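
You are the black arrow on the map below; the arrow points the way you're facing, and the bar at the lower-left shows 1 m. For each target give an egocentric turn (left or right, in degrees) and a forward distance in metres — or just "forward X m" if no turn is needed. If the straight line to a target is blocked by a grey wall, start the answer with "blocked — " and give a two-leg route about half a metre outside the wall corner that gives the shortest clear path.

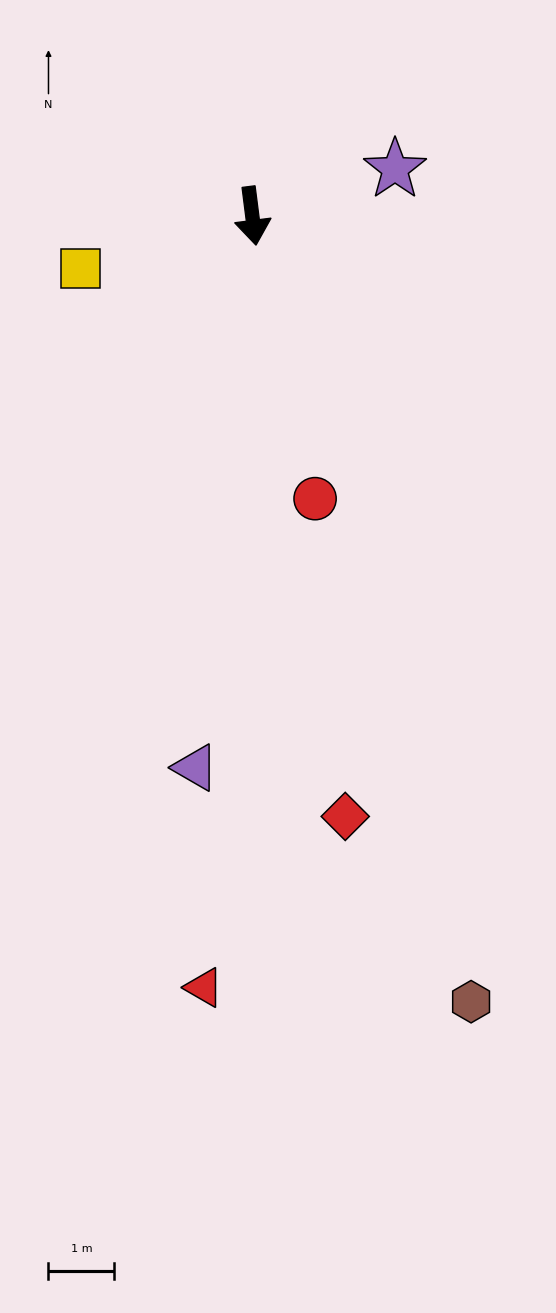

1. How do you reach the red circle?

turn left 5°, forward 4.4 m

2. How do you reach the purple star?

turn left 101°, forward 2.3 m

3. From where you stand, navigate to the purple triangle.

turn right 13°, forward 8.4 m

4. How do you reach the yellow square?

turn right 80°, forward 2.7 m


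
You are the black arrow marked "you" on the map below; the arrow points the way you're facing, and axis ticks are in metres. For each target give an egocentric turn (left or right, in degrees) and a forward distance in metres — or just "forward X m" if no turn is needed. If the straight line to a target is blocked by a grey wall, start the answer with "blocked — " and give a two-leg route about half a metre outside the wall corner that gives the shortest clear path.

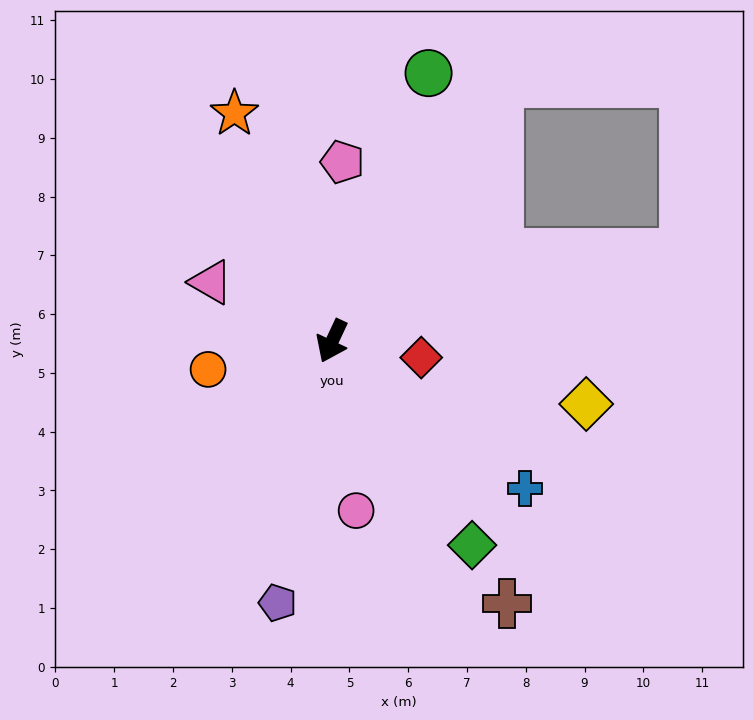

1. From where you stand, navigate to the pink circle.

turn left 33°, forward 2.9 m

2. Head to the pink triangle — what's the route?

turn right 91°, forward 2.3 m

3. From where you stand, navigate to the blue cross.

turn left 78°, forward 4.1 m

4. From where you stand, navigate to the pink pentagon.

turn right 158°, forward 3.1 m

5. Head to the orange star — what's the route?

turn right 132°, forward 4.2 m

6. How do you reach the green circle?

turn right 175°, forward 4.8 m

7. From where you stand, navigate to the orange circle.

turn right 52°, forward 2.2 m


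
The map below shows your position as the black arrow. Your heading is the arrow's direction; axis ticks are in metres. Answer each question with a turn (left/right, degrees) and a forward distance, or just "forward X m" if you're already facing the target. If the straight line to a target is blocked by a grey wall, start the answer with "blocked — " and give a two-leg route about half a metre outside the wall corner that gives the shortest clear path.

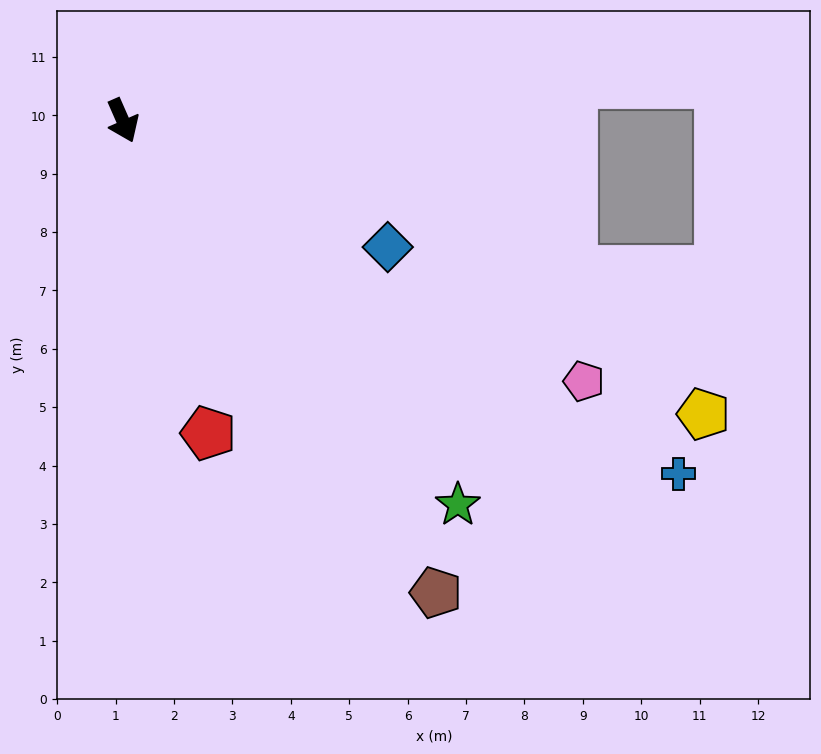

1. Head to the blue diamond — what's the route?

turn left 41°, forward 5.0 m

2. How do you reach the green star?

turn left 17°, forward 8.7 m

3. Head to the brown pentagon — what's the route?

turn left 10°, forward 9.7 m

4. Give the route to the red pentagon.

turn right 8°, forward 5.5 m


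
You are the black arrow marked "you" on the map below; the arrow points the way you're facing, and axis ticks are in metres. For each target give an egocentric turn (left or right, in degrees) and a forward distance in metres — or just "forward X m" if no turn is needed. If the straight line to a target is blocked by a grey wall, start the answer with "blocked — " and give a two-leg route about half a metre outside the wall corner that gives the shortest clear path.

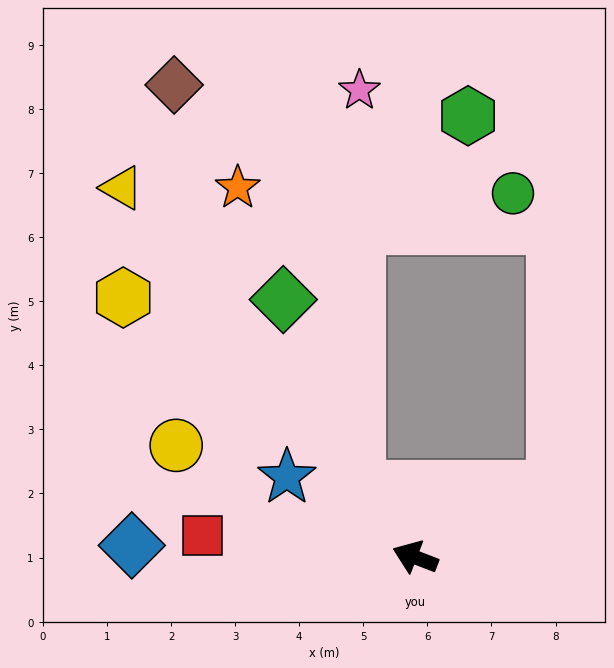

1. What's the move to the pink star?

blocked — turn right 29°, forward 1.4 m, then turn right 40°, forward 6.2 m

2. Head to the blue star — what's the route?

turn right 11°, forward 2.4 m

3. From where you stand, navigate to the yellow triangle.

turn right 30°, forward 7.4 m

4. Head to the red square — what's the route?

turn left 15°, forward 3.3 m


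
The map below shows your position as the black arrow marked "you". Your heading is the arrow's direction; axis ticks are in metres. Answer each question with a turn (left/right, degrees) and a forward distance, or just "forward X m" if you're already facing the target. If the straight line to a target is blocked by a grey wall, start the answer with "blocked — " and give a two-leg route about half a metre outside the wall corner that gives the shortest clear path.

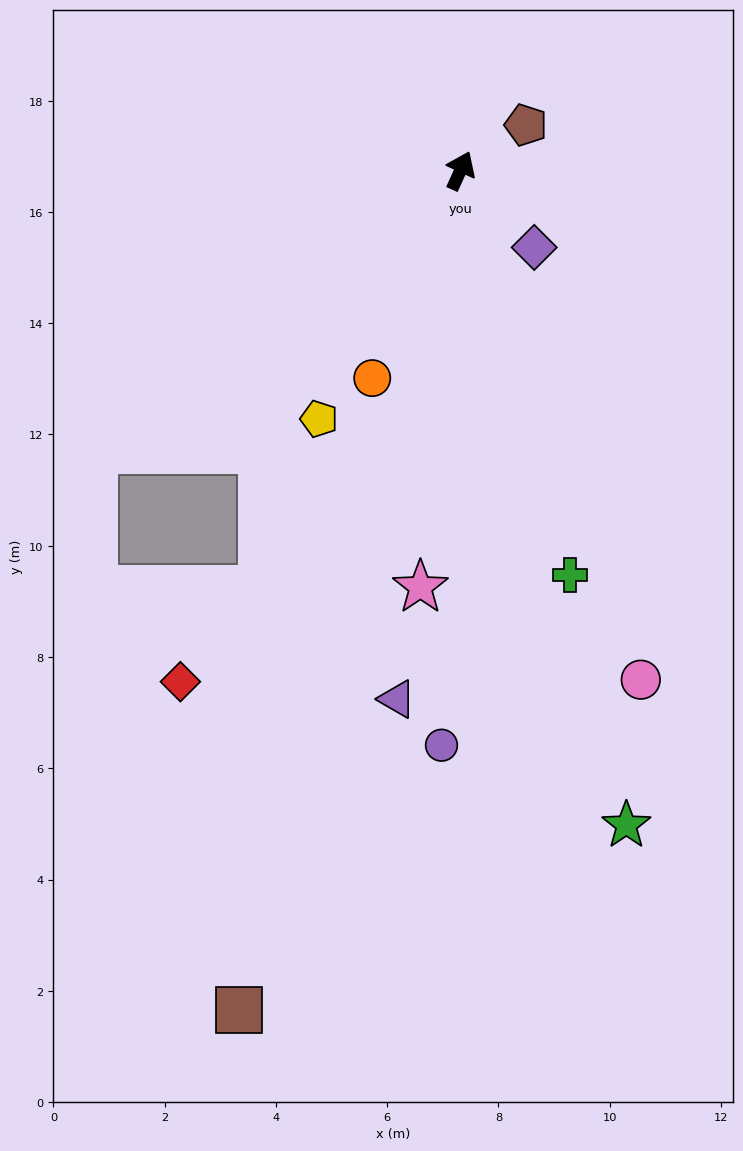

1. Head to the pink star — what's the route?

turn right 161°, forward 7.5 m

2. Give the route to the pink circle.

turn right 136°, forward 9.7 m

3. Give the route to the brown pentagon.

turn right 31°, forward 1.4 m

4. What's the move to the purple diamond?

turn right 112°, forward 1.9 m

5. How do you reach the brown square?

turn right 170°, forward 15.6 m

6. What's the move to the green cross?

turn right 140°, forward 7.5 m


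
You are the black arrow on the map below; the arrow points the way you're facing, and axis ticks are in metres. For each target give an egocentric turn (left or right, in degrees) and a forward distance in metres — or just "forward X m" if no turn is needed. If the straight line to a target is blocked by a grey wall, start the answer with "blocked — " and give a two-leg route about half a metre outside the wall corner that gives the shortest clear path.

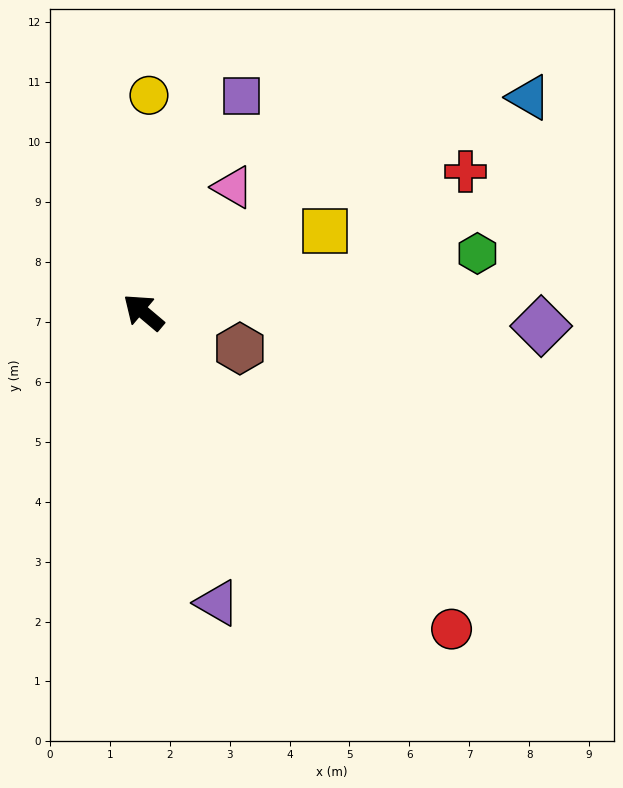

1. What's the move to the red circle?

turn left 174°, forward 7.4 m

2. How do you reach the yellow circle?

turn right 51°, forward 3.6 m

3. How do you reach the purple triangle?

turn left 144°, forward 5.0 m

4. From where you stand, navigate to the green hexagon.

turn right 130°, forward 5.7 m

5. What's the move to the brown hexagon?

turn right 160°, forward 1.7 m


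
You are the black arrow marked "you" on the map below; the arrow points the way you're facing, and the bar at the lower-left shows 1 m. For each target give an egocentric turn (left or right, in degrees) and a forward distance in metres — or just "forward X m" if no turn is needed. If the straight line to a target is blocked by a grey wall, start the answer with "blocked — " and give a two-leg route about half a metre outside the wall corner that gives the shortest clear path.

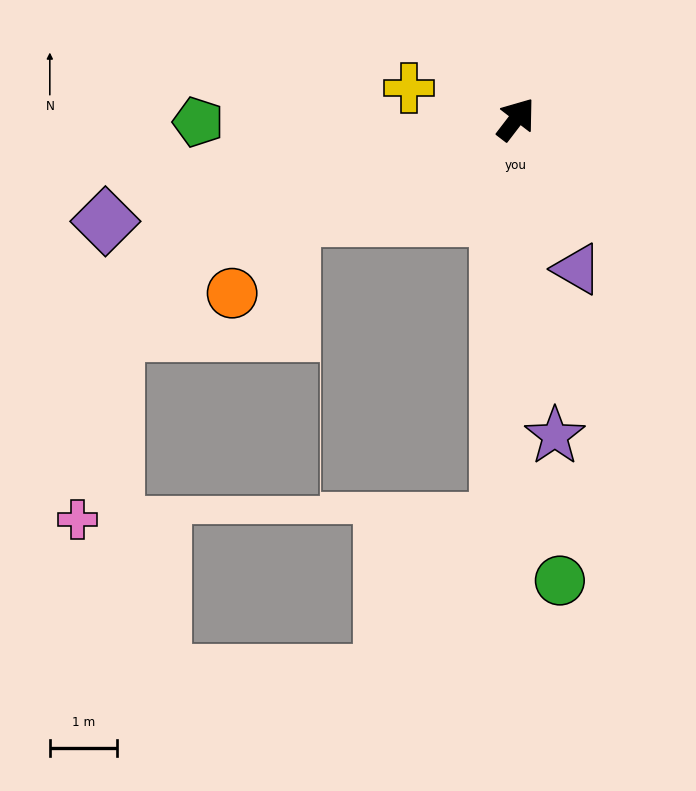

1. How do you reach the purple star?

turn right 136°, forward 4.8 m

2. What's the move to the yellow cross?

turn left 111°, forward 1.7 m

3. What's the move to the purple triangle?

turn right 120°, forward 2.4 m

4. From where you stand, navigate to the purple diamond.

turn left 141°, forward 6.3 m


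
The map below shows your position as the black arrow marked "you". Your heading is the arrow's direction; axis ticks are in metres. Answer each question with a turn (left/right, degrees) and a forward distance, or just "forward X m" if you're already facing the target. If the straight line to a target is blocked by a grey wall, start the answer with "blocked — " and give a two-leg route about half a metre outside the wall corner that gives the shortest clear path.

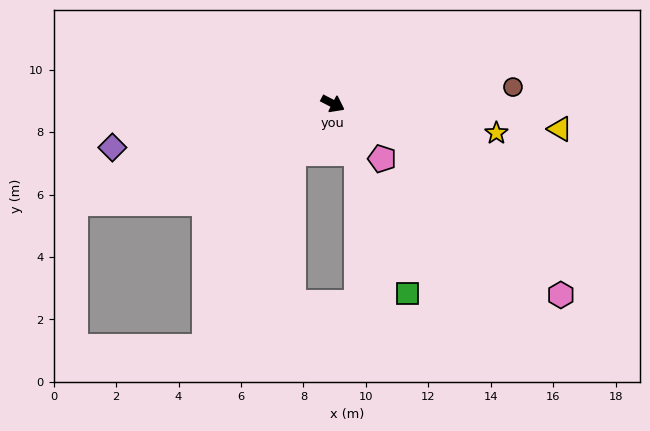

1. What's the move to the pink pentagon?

turn right 21°, forward 2.4 m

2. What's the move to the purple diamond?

turn right 141°, forward 7.2 m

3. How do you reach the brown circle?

turn left 33°, forward 5.8 m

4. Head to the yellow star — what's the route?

turn left 17°, forward 5.3 m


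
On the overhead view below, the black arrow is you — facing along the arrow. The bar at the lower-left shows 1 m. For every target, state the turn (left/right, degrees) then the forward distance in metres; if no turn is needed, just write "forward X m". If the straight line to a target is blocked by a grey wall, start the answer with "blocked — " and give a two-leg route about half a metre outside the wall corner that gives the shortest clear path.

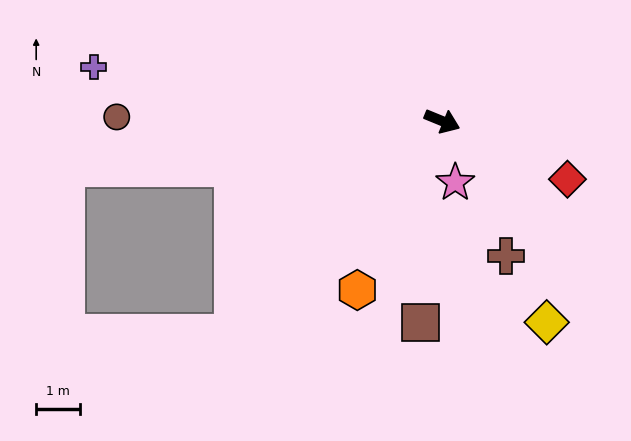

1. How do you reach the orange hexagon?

turn right 94°, forward 4.3 m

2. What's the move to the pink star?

turn right 56°, forward 1.4 m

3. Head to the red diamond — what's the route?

turn right 3°, forward 3.2 m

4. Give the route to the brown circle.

turn right 158°, forward 7.4 m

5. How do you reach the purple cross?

turn right 167°, forward 8.1 m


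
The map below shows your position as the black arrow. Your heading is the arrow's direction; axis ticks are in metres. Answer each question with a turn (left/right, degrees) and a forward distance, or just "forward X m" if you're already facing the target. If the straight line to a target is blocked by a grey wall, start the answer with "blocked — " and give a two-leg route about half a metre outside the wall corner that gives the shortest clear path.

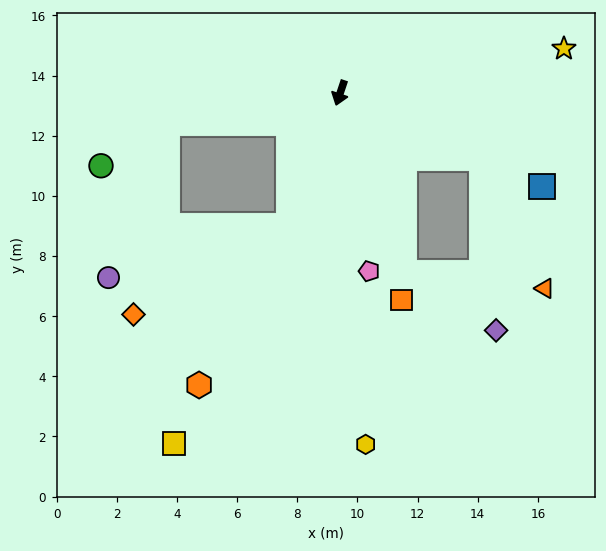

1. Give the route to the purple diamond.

blocked — turn left 38°, forward 6.3 m, then turn left 38°, forward 3.6 m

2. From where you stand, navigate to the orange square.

turn left 35°, forward 7.2 m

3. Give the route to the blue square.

turn left 84°, forward 7.4 m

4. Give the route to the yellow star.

turn left 120°, forward 7.6 m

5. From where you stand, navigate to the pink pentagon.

turn left 28°, forward 6.0 m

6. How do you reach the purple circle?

blocked — turn right 3°, forward 4.7 m, then turn right 52°, forward 6.2 m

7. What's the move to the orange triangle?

blocked — turn left 84°, forward 5.2 m, then turn right 39°, forward 4.8 m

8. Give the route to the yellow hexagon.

turn left 23°, forward 11.7 m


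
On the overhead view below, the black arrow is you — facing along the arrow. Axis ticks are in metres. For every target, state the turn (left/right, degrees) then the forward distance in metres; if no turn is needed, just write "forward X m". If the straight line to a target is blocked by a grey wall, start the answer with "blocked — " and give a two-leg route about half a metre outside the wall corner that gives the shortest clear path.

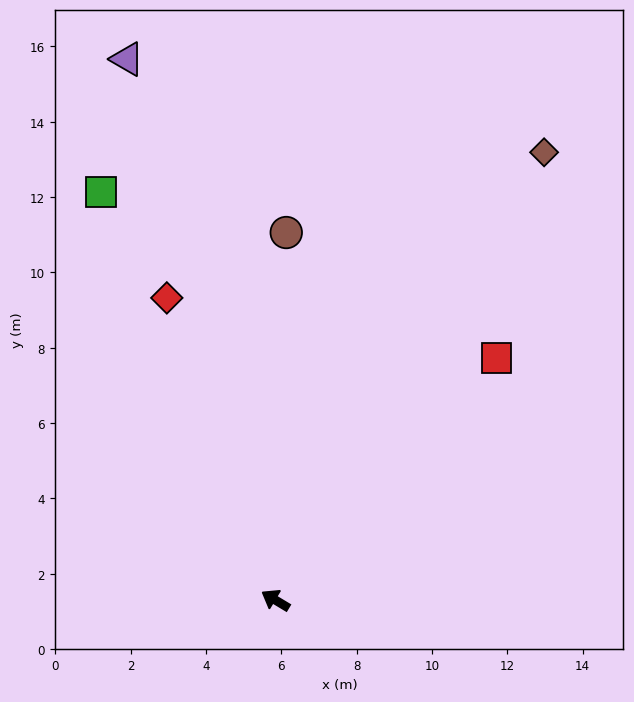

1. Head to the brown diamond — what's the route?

turn right 90°, forward 13.9 m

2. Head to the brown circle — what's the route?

turn right 61°, forward 9.8 m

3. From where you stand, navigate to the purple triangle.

turn right 44°, forward 14.9 m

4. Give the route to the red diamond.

turn right 39°, forward 8.5 m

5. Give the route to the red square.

turn right 101°, forward 8.7 m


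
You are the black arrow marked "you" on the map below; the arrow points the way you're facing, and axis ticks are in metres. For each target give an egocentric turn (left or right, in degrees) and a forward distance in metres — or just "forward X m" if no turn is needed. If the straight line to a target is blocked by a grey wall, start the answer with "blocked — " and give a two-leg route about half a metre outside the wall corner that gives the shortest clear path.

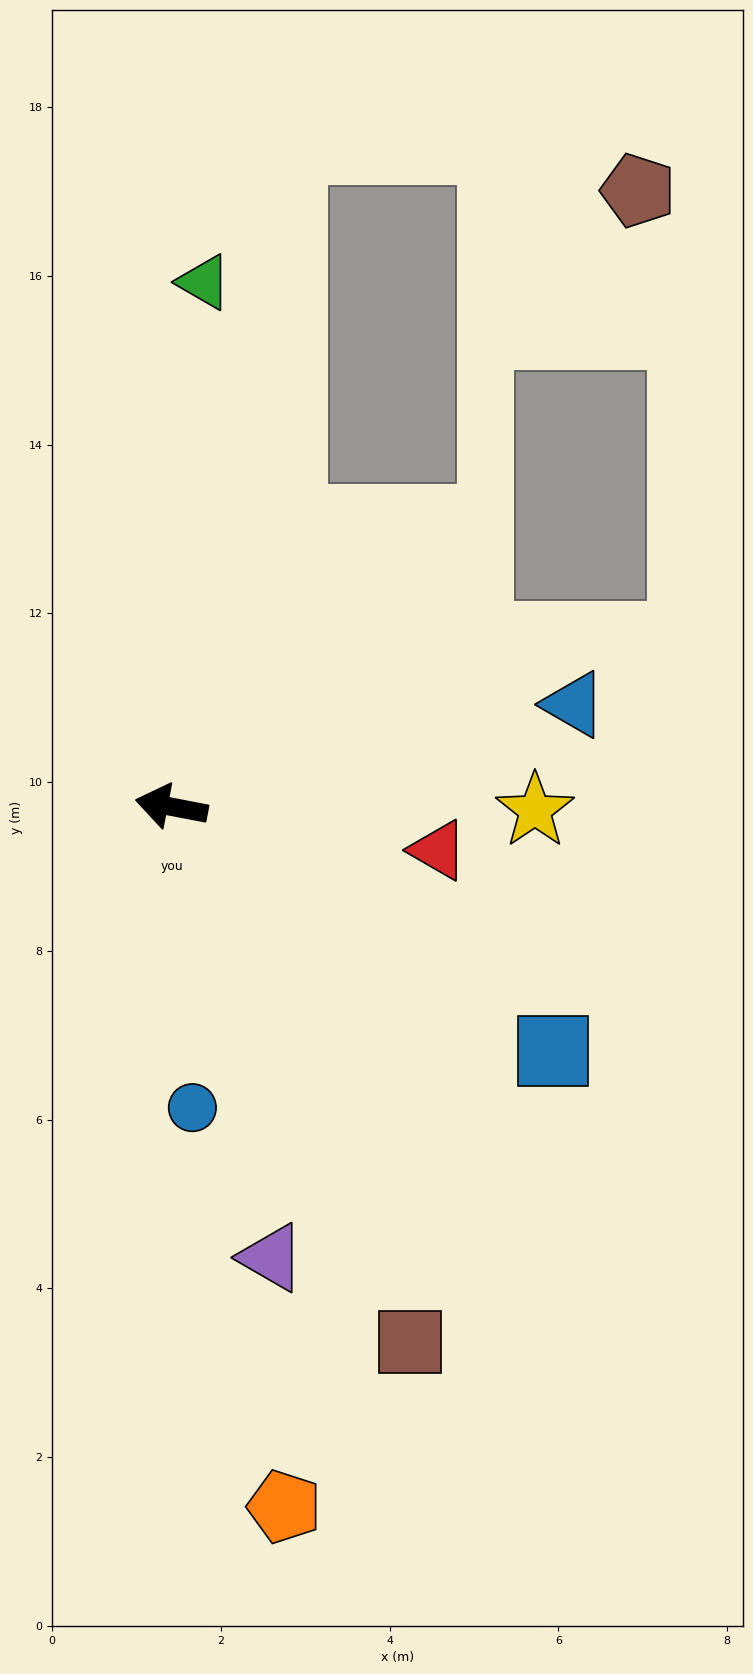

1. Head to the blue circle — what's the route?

turn left 105°, forward 3.6 m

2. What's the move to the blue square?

turn left 158°, forward 5.4 m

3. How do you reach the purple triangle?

turn left 113°, forward 5.5 m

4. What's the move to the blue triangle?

turn right 155°, forward 4.9 m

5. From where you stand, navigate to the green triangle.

turn right 83°, forward 6.2 m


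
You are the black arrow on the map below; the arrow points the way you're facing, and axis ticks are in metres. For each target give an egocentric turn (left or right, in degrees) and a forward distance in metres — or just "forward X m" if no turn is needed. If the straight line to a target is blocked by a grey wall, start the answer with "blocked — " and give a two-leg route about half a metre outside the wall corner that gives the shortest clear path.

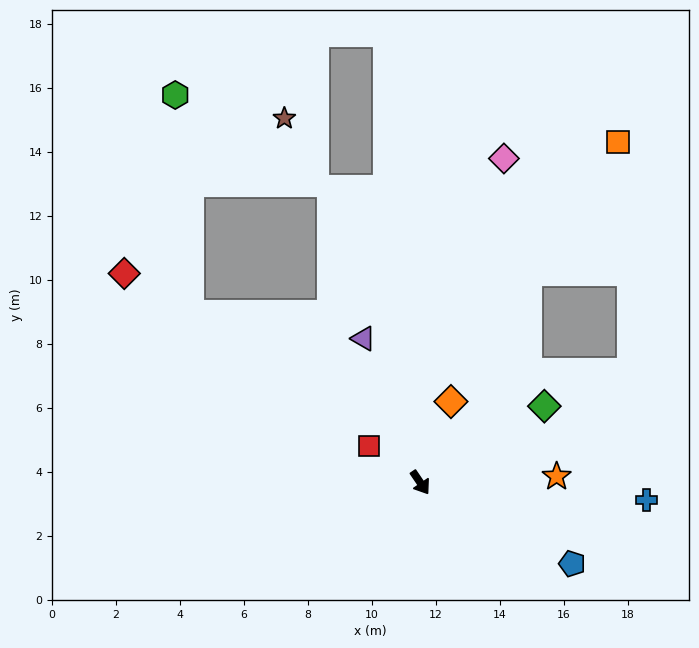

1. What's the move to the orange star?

turn left 58°, forward 4.3 m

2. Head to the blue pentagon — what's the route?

turn left 28°, forward 5.4 m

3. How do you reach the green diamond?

turn left 87°, forward 4.6 m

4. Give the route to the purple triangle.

turn left 167°, forward 4.8 m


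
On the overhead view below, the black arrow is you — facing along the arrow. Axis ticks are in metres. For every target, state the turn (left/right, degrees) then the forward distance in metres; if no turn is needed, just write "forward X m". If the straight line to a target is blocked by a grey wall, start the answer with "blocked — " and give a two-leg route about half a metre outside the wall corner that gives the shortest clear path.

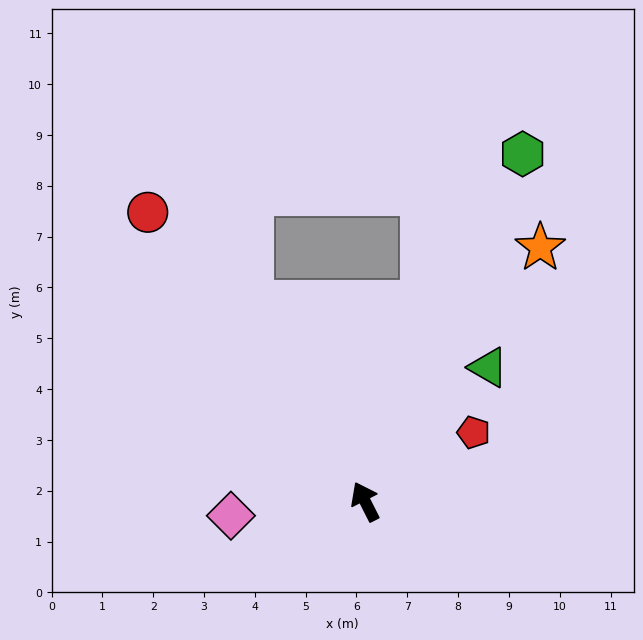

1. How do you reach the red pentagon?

turn right 84°, forward 2.5 m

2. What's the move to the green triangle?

turn right 69°, forward 3.6 m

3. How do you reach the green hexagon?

turn right 51°, forward 7.5 m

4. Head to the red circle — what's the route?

turn left 10°, forward 7.1 m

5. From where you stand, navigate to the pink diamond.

turn left 69°, forward 2.7 m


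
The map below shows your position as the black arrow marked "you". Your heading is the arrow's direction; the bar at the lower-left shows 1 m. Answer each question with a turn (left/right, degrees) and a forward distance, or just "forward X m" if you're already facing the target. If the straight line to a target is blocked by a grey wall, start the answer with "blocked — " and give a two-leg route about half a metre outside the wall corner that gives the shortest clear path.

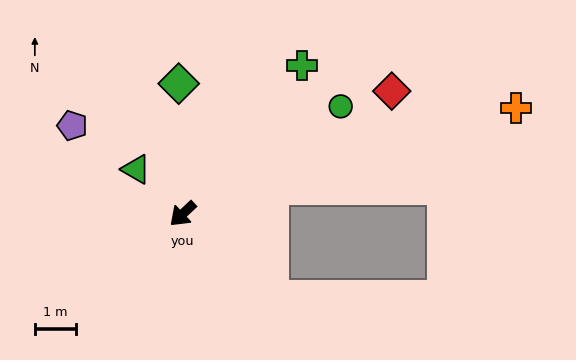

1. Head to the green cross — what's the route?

turn right 172°, forward 4.6 m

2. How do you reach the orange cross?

turn left 154°, forward 8.5 m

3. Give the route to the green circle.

turn left 171°, forward 4.7 m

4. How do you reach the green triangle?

turn right 87°, forward 1.6 m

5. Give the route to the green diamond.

turn right 131°, forward 3.2 m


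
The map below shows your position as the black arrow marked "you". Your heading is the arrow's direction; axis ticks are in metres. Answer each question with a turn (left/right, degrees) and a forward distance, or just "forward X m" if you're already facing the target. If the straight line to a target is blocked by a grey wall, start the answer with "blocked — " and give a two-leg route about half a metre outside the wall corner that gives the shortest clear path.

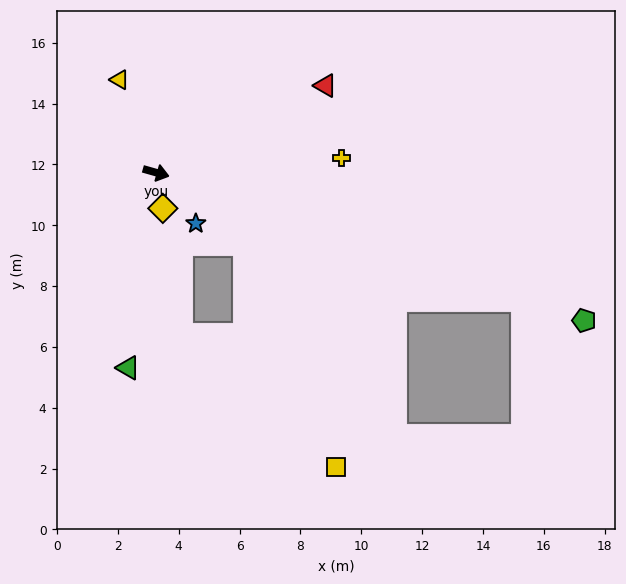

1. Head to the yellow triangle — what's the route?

turn left 127°, forward 3.3 m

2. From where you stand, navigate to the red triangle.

turn left 43°, forward 6.3 m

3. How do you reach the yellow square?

blocked — turn right 22°, forward 3.8 m, then turn right 30°, forward 7.9 m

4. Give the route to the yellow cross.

turn left 20°, forward 6.1 m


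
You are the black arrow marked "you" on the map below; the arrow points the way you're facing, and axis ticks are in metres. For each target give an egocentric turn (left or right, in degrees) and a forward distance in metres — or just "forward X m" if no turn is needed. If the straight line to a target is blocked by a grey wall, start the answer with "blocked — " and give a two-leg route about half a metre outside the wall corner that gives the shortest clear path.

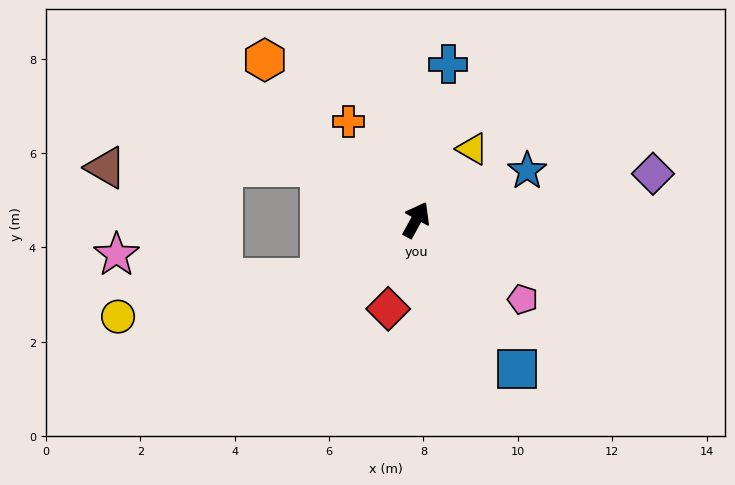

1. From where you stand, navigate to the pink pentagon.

turn right 98°, forward 2.8 m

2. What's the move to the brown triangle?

blocked — turn left 90°, forward 2.3 m, then turn left 29°, forward 4.5 m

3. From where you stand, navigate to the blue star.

turn right 37°, forward 2.6 m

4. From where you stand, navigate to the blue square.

turn right 117°, forward 3.8 m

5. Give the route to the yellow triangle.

turn right 10°, forward 1.9 m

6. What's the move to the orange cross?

turn left 63°, forward 2.5 m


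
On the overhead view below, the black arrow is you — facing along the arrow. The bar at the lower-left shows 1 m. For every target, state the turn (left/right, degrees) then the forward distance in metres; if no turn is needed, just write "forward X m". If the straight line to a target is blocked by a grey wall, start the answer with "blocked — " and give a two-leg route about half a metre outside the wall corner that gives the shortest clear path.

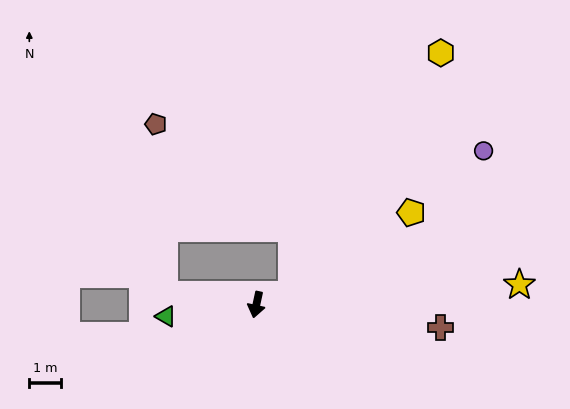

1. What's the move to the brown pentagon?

blocked — turn right 84°, forward 2.9 m, then turn right 81°, forward 5.3 m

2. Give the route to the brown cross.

turn left 95°, forward 5.8 m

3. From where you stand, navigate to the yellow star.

turn left 107°, forward 8.3 m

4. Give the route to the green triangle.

turn right 70°, forward 2.9 m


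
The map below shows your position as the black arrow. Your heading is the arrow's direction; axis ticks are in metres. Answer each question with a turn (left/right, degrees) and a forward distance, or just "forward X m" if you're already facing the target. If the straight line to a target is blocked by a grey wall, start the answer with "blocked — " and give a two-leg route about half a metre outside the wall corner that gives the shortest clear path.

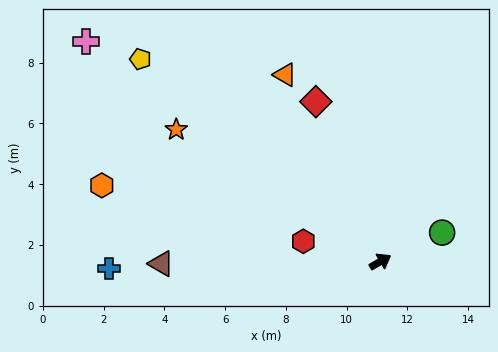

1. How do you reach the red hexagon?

turn left 135°, forward 2.6 m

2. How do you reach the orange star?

turn left 117°, forward 8.0 m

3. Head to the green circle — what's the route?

turn right 5°, forward 2.2 m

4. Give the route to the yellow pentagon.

turn left 110°, forward 10.3 m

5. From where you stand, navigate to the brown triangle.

turn left 150°, forward 7.2 m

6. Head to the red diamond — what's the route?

turn left 82°, forward 5.7 m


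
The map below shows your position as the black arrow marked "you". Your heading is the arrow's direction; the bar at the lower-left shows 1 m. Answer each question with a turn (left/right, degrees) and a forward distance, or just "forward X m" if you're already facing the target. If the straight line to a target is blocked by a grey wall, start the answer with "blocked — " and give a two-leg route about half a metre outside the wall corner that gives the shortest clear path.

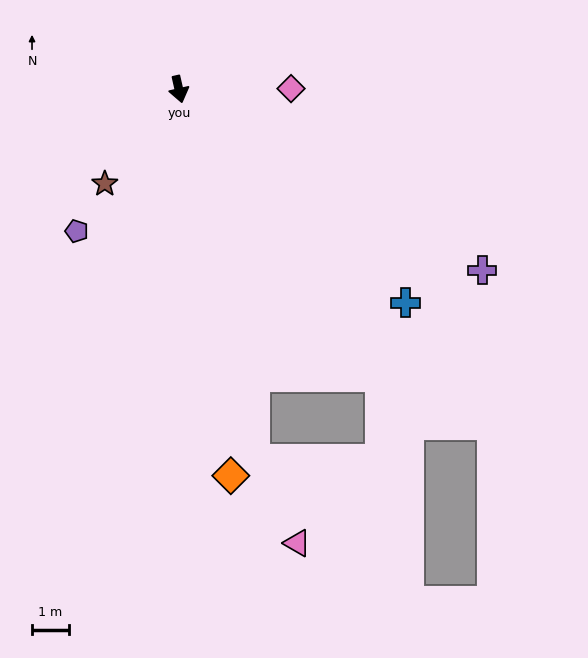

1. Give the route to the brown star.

turn right 51°, forward 3.3 m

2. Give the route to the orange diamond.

turn right 5°, forward 10.7 m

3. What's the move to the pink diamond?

turn left 78°, forward 3.1 m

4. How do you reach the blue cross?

turn left 34°, forward 8.5 m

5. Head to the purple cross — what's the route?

turn left 46°, forward 9.7 m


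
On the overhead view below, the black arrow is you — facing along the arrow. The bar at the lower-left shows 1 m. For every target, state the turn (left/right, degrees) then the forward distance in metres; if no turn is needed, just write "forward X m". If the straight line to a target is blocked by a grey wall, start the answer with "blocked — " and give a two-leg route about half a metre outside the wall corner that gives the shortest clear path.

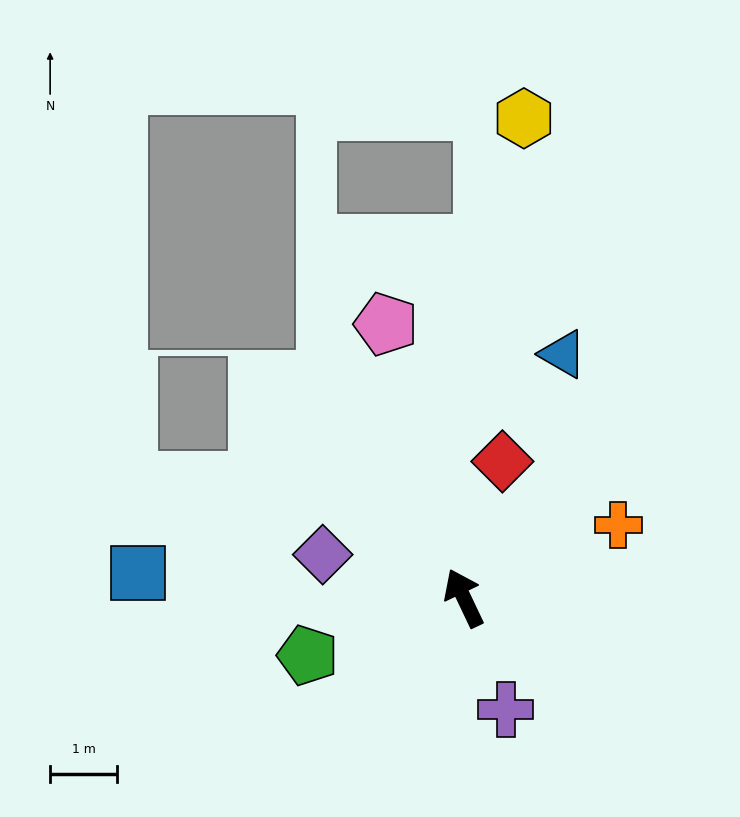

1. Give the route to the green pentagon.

turn left 85°, forward 2.5 m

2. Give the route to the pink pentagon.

turn right 10°, forward 4.3 m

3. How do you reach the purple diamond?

turn left 48°, forward 2.2 m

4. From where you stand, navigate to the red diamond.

turn right 41°, forward 2.1 m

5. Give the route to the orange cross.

turn right 90°, forward 2.5 m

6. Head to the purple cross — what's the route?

turn left 175°, forward 1.8 m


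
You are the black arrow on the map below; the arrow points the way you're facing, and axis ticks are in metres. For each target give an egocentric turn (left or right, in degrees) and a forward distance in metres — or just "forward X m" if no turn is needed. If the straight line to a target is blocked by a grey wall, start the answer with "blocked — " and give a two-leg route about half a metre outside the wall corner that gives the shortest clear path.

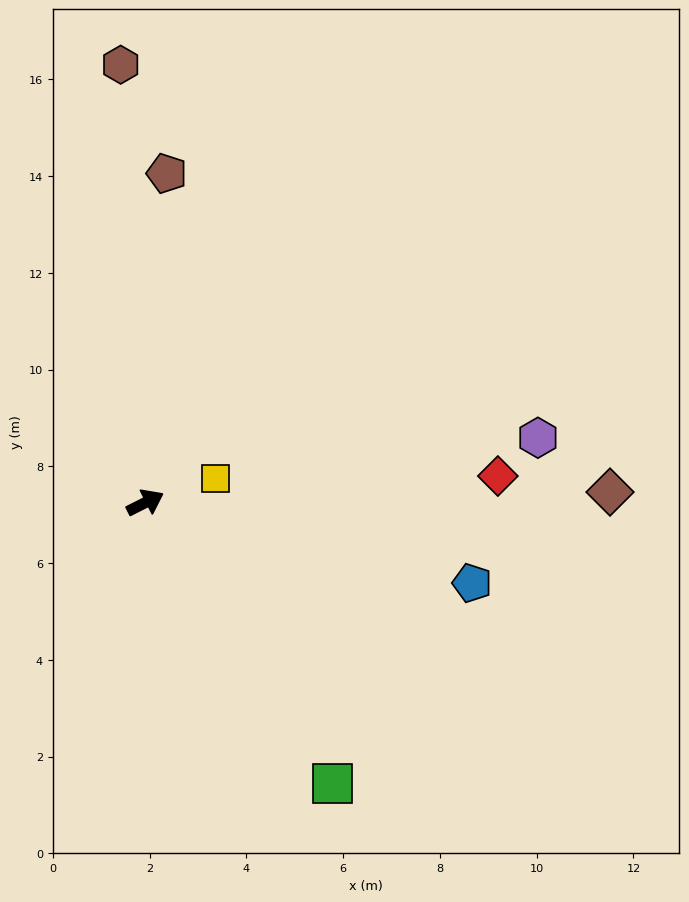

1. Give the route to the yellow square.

turn right 8°, forward 1.5 m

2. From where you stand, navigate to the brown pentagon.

turn left 60°, forward 6.8 m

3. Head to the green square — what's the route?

turn right 83°, forward 7.0 m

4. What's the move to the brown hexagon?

turn left 66°, forward 9.1 m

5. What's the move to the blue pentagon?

turn right 41°, forward 7.0 m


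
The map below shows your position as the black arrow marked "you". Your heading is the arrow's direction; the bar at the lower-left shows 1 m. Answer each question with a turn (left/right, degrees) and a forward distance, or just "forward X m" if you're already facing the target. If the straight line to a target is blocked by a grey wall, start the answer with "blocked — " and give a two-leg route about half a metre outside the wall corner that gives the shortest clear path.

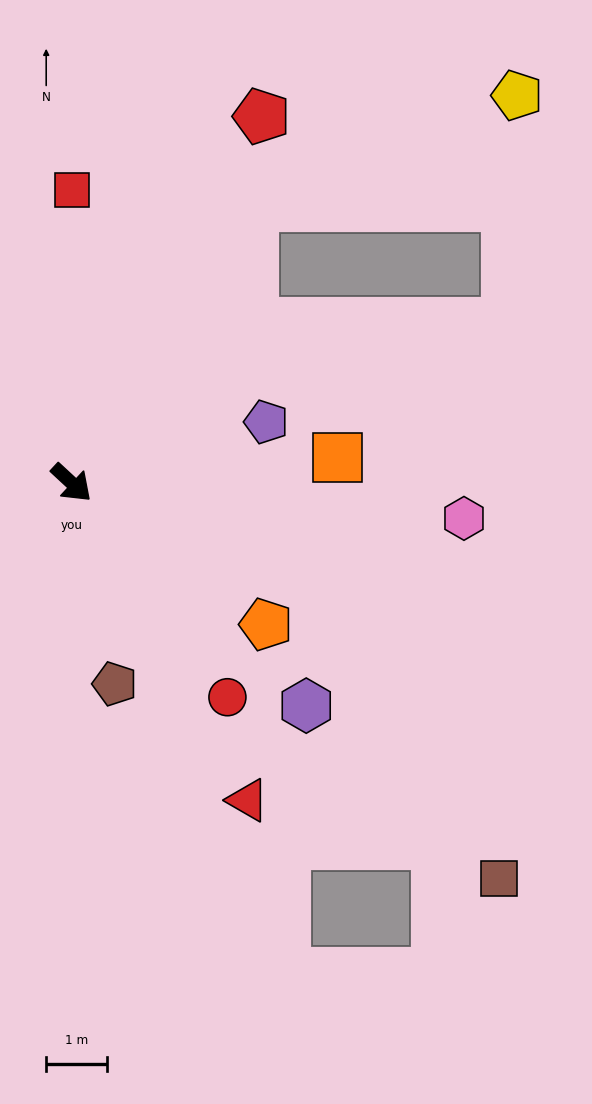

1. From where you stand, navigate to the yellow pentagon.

blocked — turn left 100°, forward 5.4 m, then turn right 35°, forward 4.7 m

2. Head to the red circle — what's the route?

turn right 11°, forward 4.3 m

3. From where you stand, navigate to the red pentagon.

turn left 105°, forward 6.8 m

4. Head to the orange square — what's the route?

turn left 48°, forward 4.4 m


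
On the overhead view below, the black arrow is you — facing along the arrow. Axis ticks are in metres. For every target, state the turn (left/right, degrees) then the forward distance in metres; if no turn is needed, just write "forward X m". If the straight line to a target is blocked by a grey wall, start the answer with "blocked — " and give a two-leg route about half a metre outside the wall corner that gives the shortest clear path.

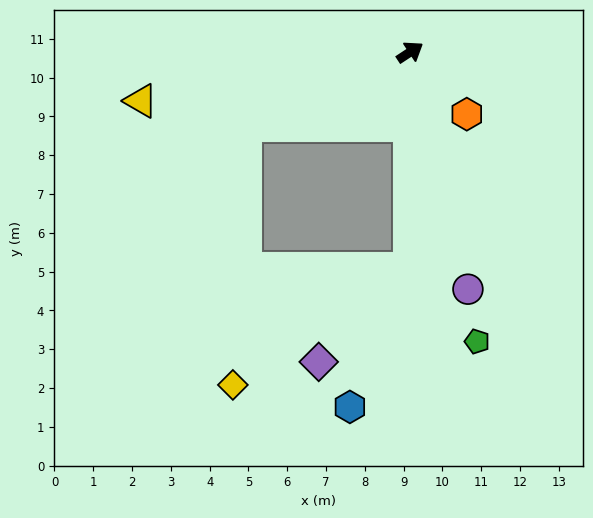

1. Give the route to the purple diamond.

blocked — turn right 123°, forward 5.6 m, then turn right 45°, forward 3.4 m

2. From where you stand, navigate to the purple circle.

turn right 110°, forward 6.3 m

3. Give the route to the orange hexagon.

turn right 81°, forward 2.2 m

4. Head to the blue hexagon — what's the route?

blocked — turn right 123°, forward 5.6 m, then turn right 24°, forward 3.9 m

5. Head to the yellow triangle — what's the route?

turn left 157°, forward 7.1 m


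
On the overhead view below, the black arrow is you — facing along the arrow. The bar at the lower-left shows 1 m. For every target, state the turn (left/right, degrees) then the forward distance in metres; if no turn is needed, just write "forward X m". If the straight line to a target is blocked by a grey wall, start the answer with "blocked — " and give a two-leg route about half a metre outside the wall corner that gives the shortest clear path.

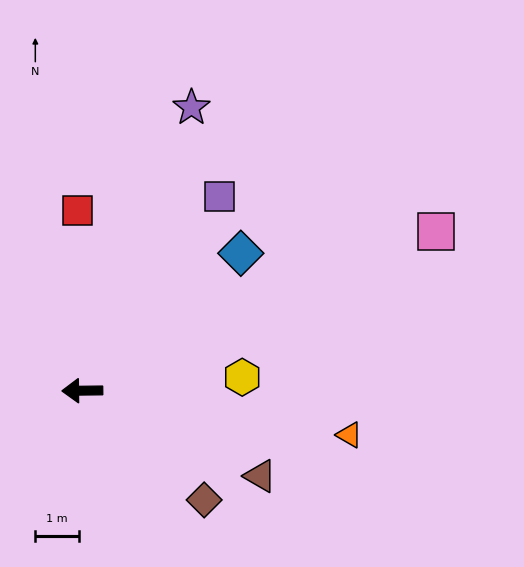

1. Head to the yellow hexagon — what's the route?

turn right 176°, forward 3.7 m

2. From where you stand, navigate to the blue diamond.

turn right 140°, forward 4.8 m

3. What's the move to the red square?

turn right 89°, forward 4.1 m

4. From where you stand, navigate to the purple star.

turn right 112°, forward 6.9 m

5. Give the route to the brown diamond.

turn left 137°, forward 3.7 m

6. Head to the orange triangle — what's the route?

turn left 170°, forward 6.2 m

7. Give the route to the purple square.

turn right 126°, forward 5.4 m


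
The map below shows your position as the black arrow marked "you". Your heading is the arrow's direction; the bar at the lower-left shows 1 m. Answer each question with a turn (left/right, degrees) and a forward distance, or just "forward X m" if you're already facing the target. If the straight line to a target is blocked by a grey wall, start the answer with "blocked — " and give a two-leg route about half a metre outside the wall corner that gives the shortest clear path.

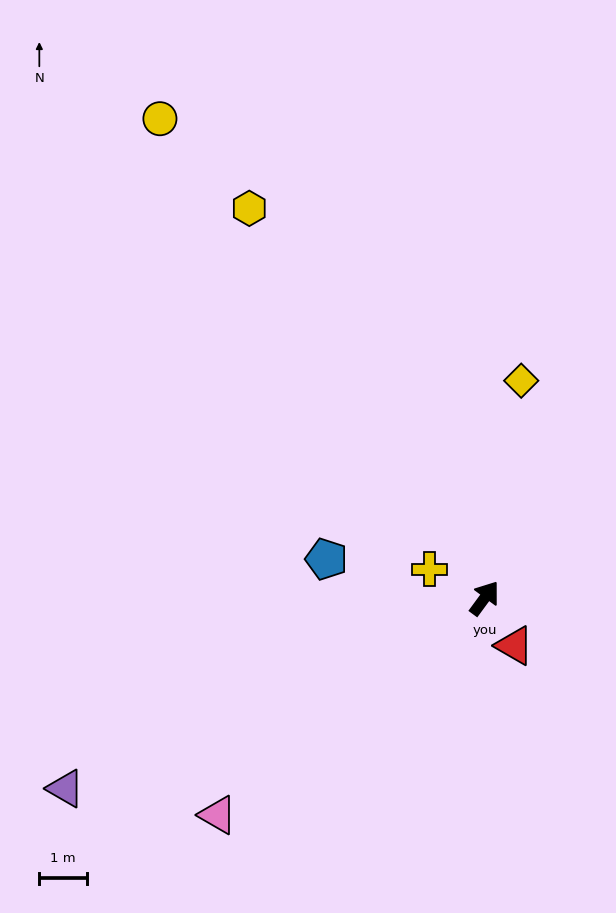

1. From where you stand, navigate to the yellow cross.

turn left 99°, forward 1.3 m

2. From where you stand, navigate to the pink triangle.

turn left 165°, forward 7.2 m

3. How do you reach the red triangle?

turn right 112°, forward 1.2 m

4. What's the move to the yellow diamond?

turn left 27°, forward 4.6 m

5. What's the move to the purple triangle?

turn left 151°, forward 9.6 m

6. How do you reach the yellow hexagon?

turn left 67°, forward 9.5 m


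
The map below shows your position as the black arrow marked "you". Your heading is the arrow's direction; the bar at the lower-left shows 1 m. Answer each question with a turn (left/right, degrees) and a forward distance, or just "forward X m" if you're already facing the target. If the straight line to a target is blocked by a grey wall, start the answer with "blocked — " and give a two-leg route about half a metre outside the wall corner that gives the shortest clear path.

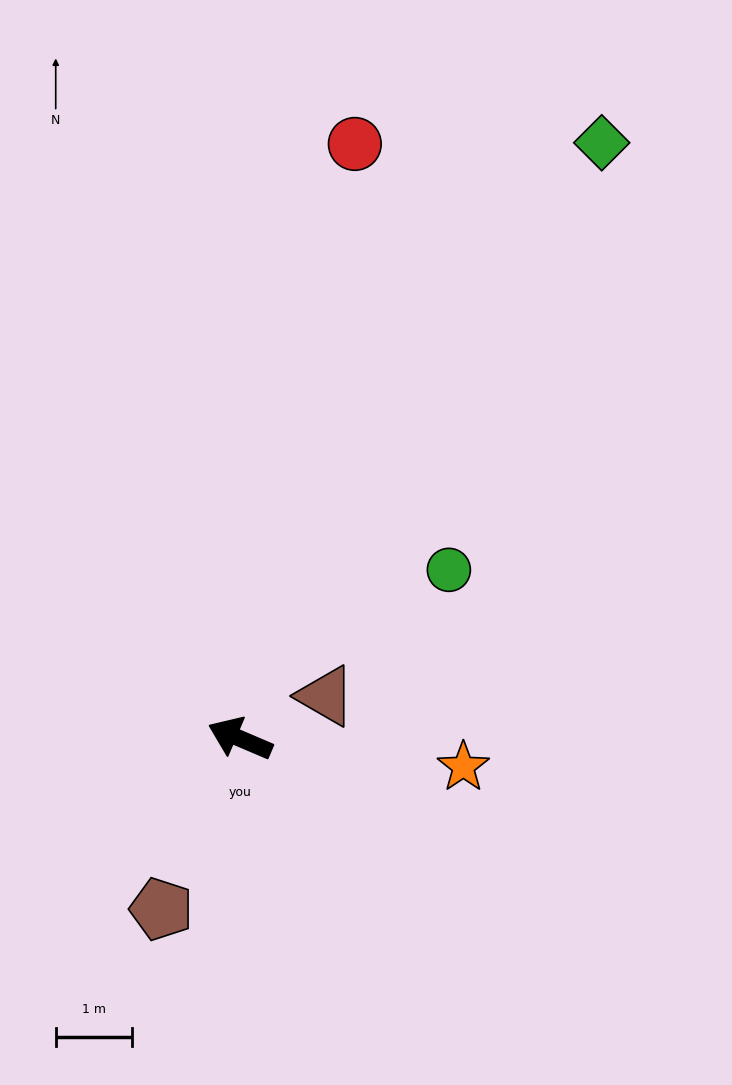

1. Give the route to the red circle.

turn right 78°, forward 7.9 m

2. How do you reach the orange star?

turn right 164°, forward 3.0 m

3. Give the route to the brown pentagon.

turn left 88°, forward 2.5 m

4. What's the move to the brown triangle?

turn right 131°, forward 1.3 m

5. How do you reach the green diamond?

turn right 98°, forward 9.1 m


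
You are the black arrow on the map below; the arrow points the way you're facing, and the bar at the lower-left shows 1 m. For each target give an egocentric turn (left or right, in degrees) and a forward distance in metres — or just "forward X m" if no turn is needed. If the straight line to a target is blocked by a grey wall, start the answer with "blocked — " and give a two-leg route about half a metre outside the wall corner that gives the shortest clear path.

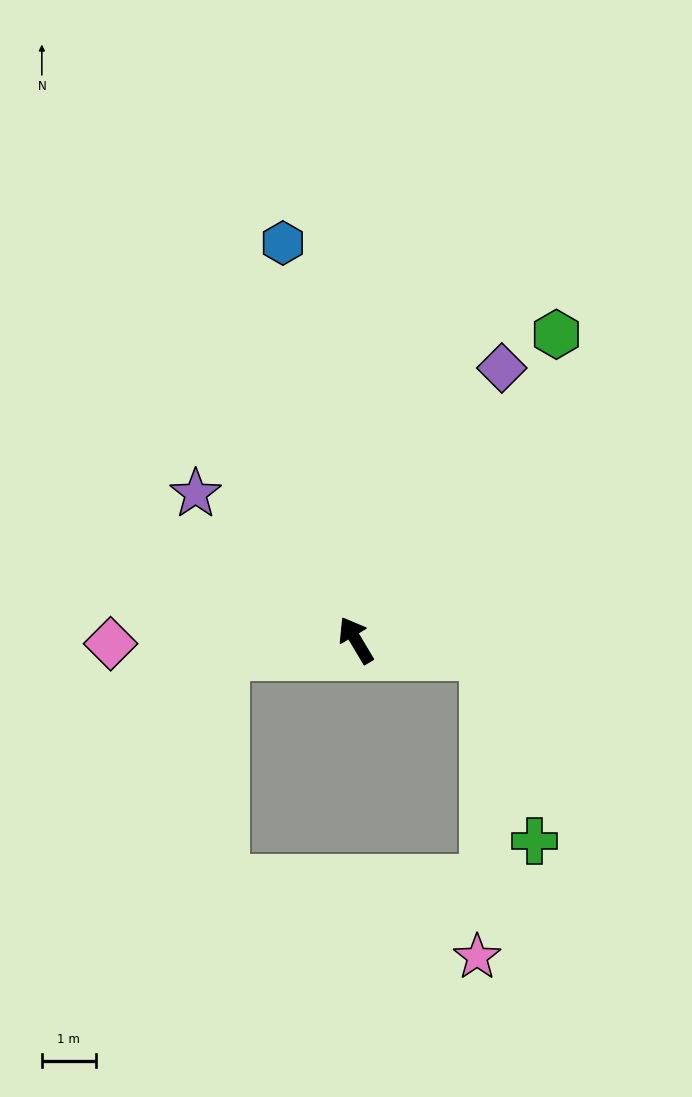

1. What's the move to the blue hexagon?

turn right 20°, forward 7.5 m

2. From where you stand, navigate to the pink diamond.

turn left 60°, forward 4.5 m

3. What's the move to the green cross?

blocked — turn right 129°, forward 2.4 m, then turn right 66°, forward 3.5 m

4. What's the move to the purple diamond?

turn right 59°, forward 5.7 m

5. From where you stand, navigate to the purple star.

turn left 17°, forward 4.0 m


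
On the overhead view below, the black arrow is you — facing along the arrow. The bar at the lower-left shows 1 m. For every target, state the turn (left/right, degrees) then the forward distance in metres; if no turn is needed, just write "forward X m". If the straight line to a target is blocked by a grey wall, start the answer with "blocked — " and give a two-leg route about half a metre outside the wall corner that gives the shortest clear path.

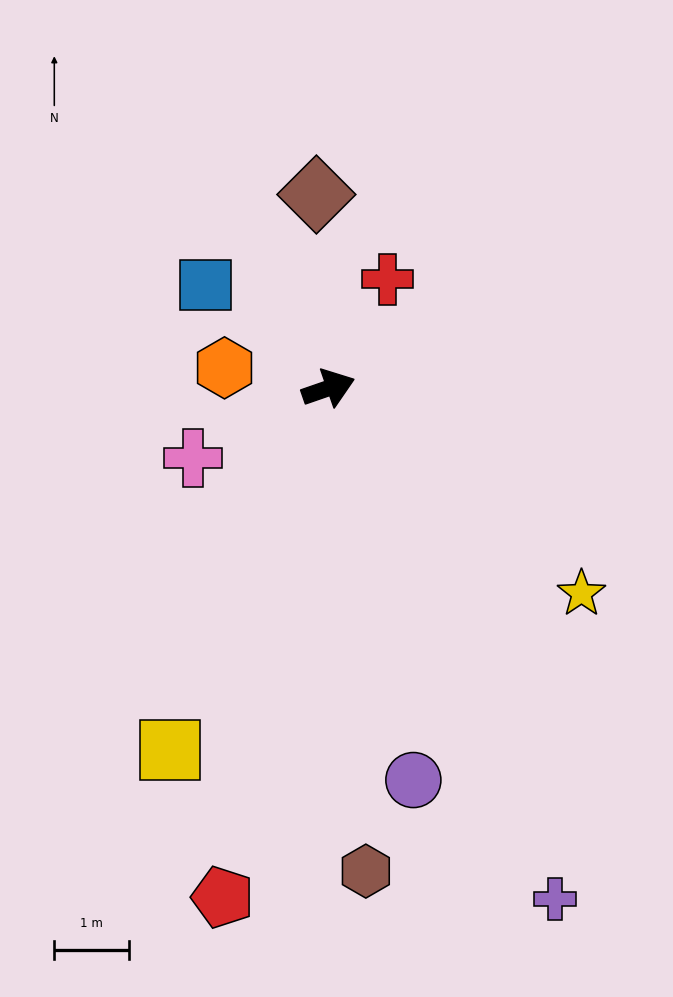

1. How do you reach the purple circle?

turn right 97°, forward 5.4 m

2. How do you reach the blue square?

turn left 121°, forward 2.1 m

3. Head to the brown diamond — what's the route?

turn left 74°, forward 2.6 m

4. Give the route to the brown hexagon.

turn right 105°, forward 6.5 m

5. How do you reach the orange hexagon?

turn left 150°, forward 1.4 m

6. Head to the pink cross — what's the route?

turn right 172°, forward 2.0 m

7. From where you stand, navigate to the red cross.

turn left 42°, forward 1.7 m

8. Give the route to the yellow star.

turn right 58°, forward 4.4 m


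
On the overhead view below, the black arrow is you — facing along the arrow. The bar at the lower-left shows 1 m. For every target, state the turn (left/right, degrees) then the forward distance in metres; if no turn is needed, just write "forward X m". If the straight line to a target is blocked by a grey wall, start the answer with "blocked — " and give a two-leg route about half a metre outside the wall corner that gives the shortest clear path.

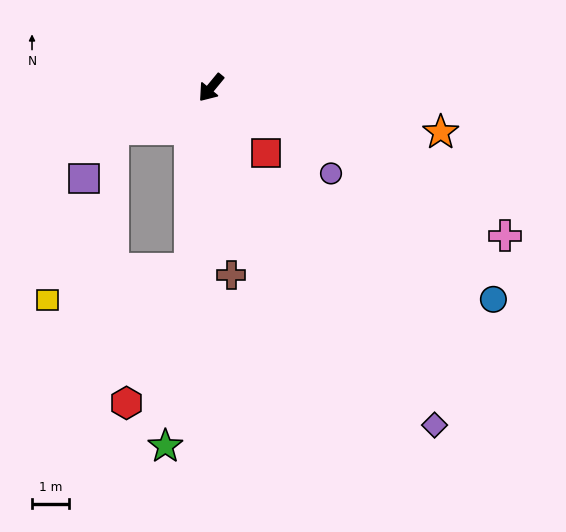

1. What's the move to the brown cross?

turn left 46°, forward 5.1 m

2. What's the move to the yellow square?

blocked — turn left 33°, forward 4.9 m, then turn right 71°, forward 3.9 m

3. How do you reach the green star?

turn left 32°, forward 9.7 m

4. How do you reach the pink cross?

turn left 103°, forward 8.9 m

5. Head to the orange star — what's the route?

turn left 119°, forward 6.3 m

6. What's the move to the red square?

turn left 79°, forward 2.3 m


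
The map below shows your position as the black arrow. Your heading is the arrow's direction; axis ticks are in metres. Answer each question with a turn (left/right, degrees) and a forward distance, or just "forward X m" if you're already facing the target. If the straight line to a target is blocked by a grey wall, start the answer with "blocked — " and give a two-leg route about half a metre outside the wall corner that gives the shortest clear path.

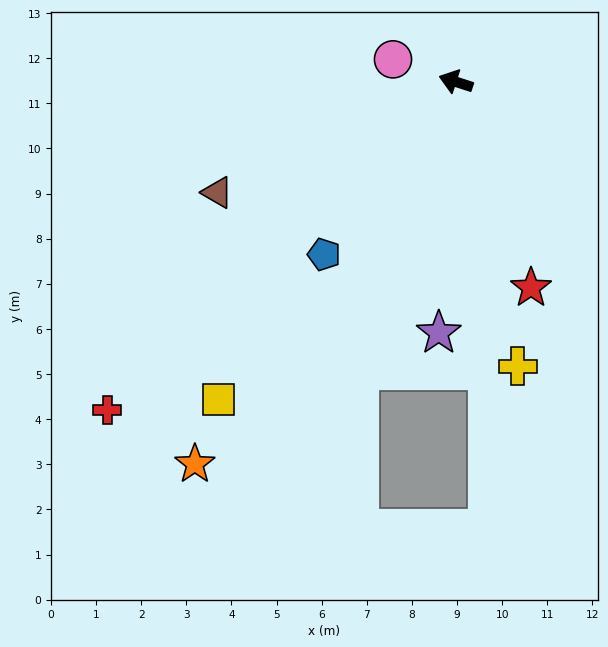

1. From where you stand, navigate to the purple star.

turn left 104°, forward 5.6 m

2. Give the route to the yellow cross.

turn left 120°, forward 6.4 m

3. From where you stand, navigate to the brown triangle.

turn left 43°, forward 5.8 m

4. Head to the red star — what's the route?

turn left 128°, forward 4.9 m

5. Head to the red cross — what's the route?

turn left 61°, forward 10.6 m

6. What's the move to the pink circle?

forward 1.5 m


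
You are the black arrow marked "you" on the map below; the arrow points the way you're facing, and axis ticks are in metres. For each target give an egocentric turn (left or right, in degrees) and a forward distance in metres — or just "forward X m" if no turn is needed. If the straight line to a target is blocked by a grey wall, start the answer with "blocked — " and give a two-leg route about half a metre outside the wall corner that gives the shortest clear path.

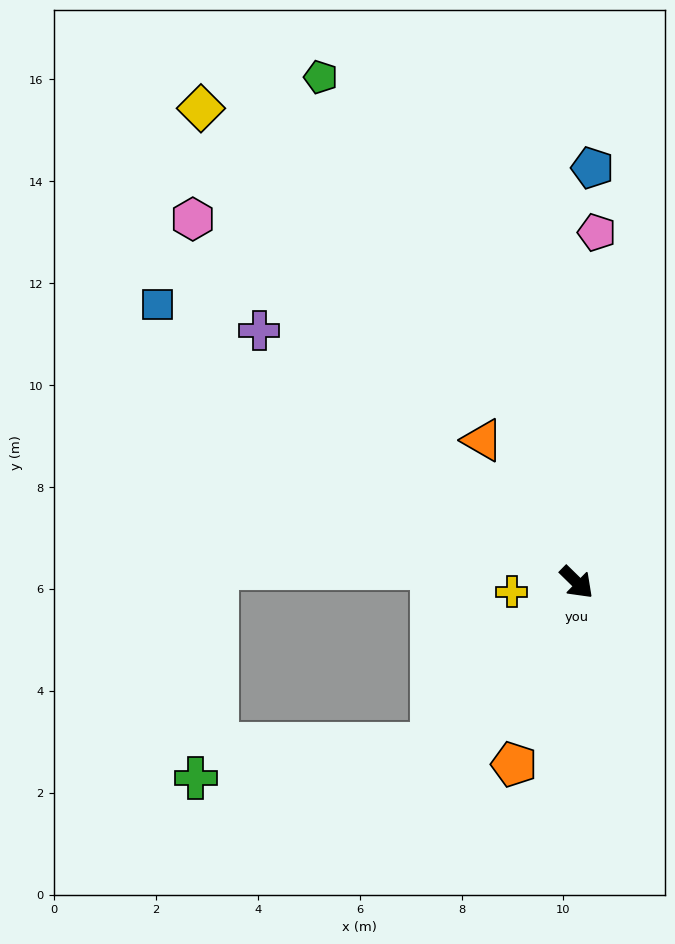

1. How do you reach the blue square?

turn right 169°, forward 9.9 m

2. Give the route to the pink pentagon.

turn left 131°, forward 6.9 m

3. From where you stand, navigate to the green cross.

blocked — turn right 88°, forward 4.3 m, then turn right 39°, forward 4.7 m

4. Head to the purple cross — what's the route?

turn right 174°, forward 8.0 m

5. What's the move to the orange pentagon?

turn right 65°, forward 3.8 m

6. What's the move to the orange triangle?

turn left 168°, forward 3.3 m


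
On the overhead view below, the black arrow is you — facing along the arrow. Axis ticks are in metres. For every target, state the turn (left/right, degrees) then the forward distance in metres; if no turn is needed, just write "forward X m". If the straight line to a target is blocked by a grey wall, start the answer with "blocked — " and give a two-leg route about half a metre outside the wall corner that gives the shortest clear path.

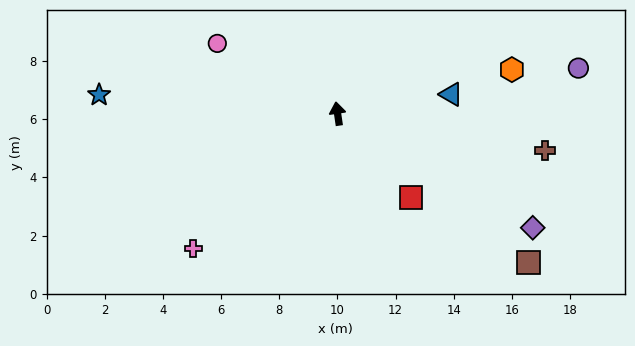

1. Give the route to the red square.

turn right 147°, forward 3.8 m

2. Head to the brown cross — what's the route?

turn right 109°, forward 7.2 m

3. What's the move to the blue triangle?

turn right 89°, forward 4.0 m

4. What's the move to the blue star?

turn left 77°, forward 8.2 m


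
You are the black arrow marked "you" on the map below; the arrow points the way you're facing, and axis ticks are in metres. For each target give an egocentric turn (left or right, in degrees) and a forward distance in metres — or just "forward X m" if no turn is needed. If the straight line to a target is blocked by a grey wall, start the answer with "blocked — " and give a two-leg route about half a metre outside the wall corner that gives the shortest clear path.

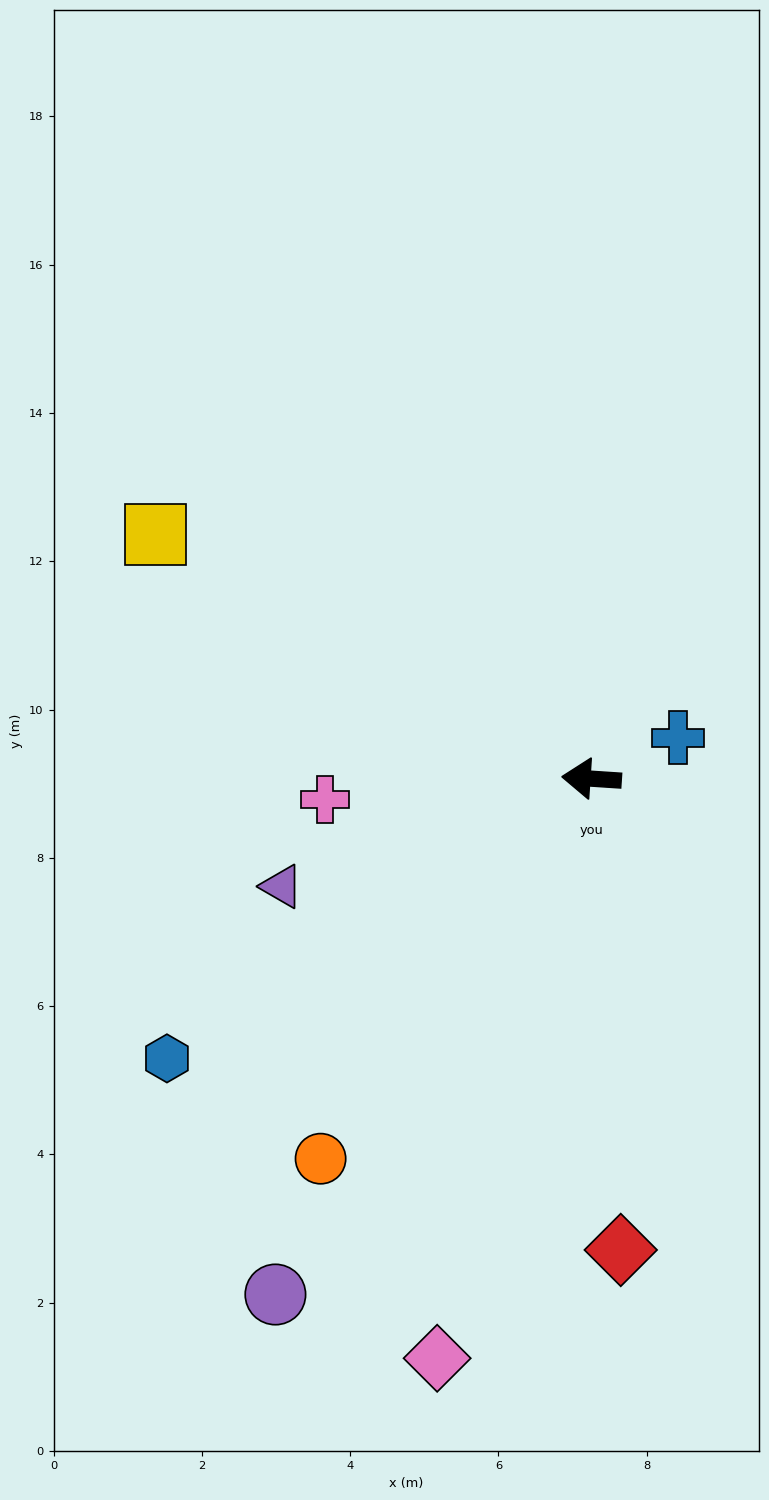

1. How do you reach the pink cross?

turn left 8°, forward 3.6 m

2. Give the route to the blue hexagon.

turn left 37°, forward 6.9 m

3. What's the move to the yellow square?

turn right 25°, forward 6.7 m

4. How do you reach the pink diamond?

turn left 79°, forward 8.1 m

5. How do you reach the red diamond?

turn left 97°, forward 6.4 m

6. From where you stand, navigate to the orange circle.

turn left 58°, forward 6.3 m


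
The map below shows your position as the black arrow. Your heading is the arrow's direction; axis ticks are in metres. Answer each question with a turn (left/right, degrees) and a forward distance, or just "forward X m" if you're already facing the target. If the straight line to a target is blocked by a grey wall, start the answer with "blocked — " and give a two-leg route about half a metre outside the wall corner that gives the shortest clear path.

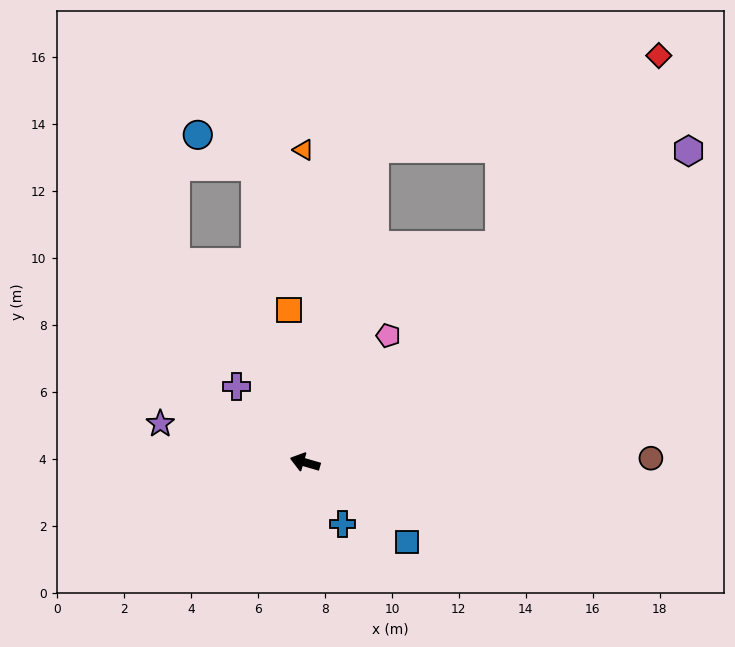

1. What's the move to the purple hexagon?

turn right 125°, forward 14.8 m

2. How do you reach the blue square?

turn left 158°, forward 3.9 m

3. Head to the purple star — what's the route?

forward 4.5 m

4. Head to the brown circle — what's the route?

turn right 163°, forward 10.3 m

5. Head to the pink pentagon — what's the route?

turn right 107°, forward 4.5 m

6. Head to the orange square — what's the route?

turn right 68°, forward 4.6 m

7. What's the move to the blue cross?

turn left 137°, forward 2.1 m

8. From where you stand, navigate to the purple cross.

turn right 32°, forward 3.1 m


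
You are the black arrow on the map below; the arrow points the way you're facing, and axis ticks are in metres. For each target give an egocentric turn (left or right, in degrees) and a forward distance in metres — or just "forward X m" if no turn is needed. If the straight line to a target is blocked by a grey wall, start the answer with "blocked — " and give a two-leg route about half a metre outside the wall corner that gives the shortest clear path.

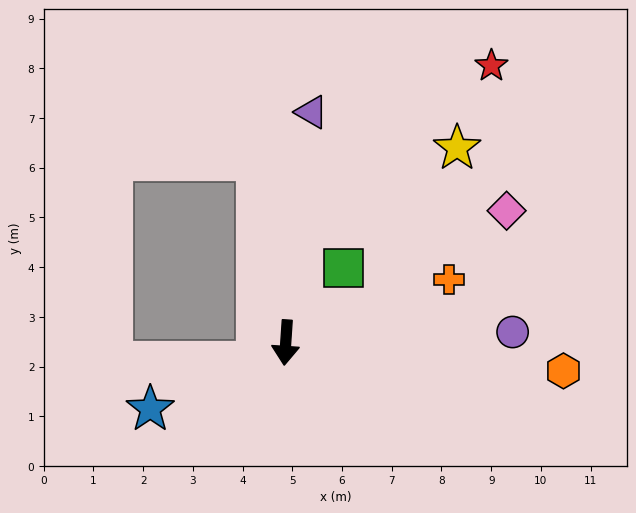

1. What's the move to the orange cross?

turn left 115°, forward 3.5 m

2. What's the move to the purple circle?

turn left 97°, forward 4.6 m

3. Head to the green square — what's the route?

turn left 146°, forward 1.9 m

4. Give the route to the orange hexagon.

turn left 88°, forward 5.6 m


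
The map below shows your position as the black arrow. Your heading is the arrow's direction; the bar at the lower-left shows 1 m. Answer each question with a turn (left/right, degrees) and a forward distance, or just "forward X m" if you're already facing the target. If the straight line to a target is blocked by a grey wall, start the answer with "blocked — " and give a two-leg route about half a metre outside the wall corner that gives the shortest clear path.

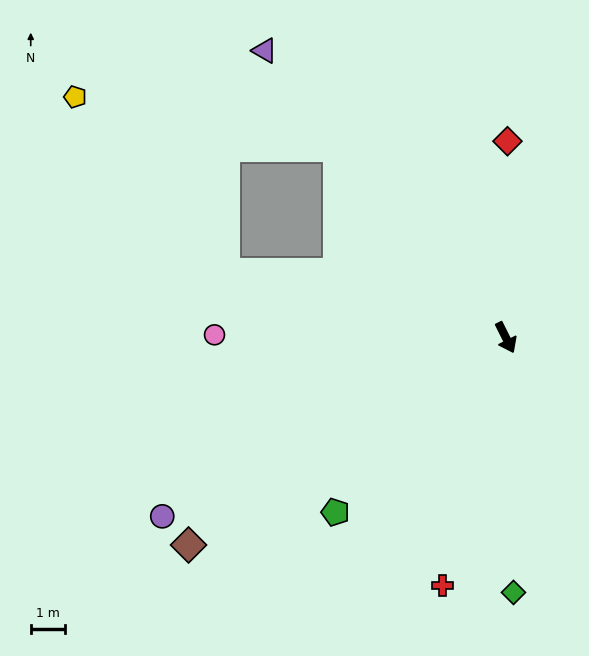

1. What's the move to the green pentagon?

turn right 71°, forward 7.0 m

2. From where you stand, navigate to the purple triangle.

turn right 166°, forward 10.8 m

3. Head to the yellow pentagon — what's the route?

blocked — turn right 130°, forward 8.3 m, then turn right 36°, forward 6.7 m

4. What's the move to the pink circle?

turn right 117°, forward 8.4 m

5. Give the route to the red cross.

turn right 41°, forward 7.4 m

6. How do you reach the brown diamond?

turn right 83°, forward 10.9 m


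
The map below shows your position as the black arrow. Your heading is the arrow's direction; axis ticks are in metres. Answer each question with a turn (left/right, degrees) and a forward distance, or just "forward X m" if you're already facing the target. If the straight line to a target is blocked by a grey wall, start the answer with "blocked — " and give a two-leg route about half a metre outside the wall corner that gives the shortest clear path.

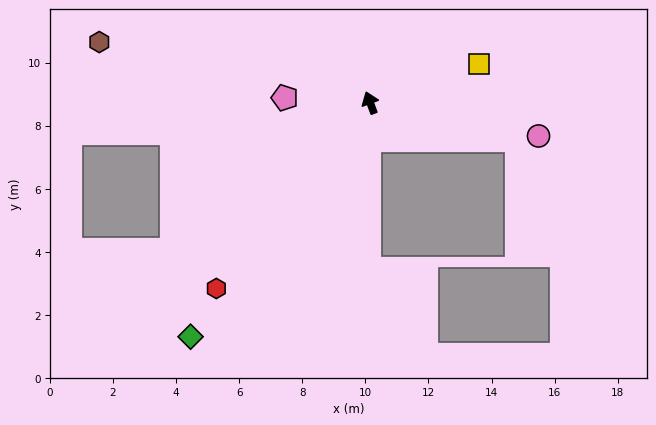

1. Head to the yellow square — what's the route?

turn right 91°, forward 3.7 m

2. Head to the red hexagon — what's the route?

turn left 120°, forward 7.6 m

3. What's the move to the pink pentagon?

turn left 66°, forward 2.7 m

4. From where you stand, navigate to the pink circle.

turn right 122°, forward 5.4 m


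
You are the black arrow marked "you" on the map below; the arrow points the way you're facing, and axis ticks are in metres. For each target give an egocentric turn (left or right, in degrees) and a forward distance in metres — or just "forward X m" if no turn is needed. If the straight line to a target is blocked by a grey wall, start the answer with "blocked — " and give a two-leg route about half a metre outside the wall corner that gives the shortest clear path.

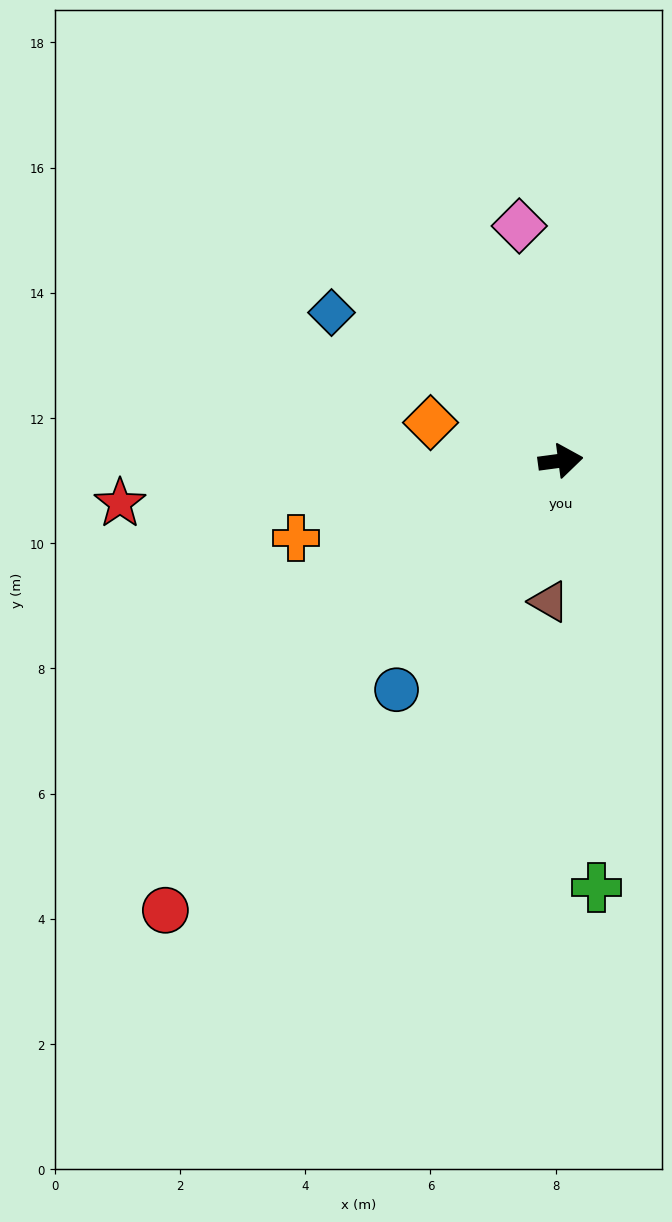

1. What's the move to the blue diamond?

turn left 139°, forward 4.4 m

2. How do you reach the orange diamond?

turn left 156°, forward 2.2 m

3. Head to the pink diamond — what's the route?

turn left 92°, forward 3.8 m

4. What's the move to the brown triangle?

turn right 102°, forward 2.3 m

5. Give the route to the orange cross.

turn right 171°, forward 4.4 m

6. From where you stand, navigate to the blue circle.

turn right 133°, forward 4.5 m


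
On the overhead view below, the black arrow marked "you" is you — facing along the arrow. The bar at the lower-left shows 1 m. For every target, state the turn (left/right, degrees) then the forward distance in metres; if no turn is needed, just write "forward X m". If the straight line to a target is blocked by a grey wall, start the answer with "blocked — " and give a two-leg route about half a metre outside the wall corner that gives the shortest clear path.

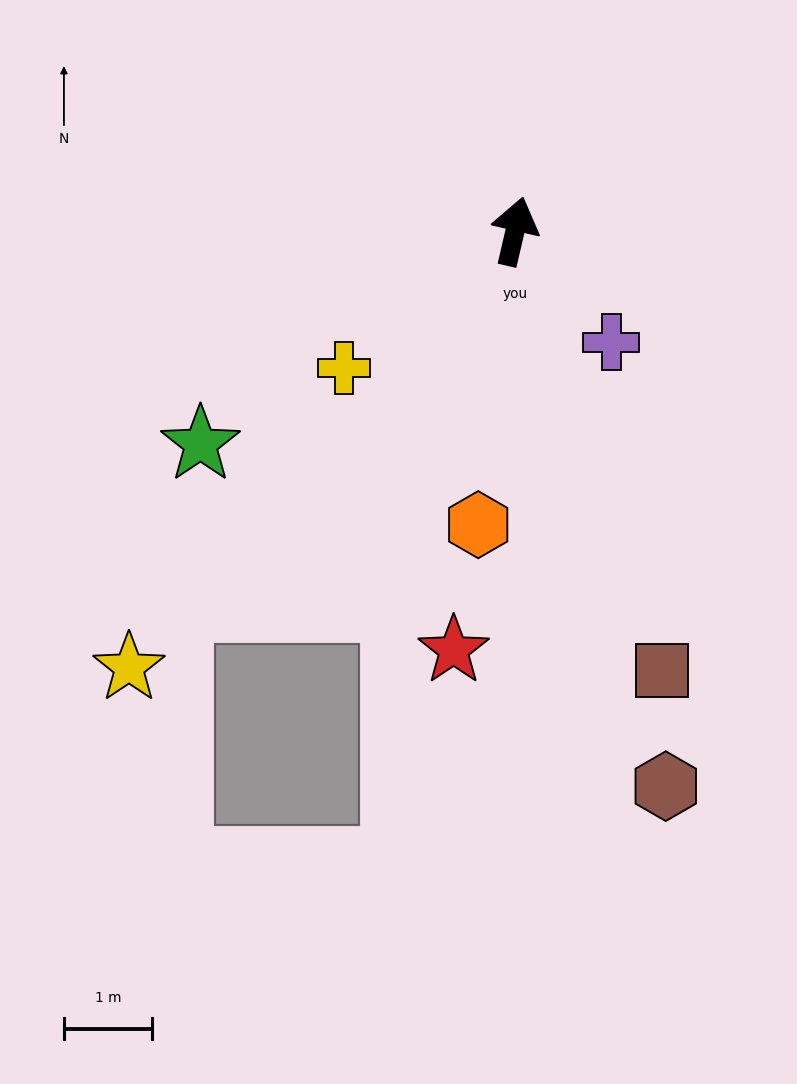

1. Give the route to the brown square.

turn right 148°, forward 5.3 m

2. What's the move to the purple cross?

turn right 126°, forward 1.7 m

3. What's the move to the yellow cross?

turn left 142°, forward 2.5 m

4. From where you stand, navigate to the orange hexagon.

turn right 174°, forward 3.4 m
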